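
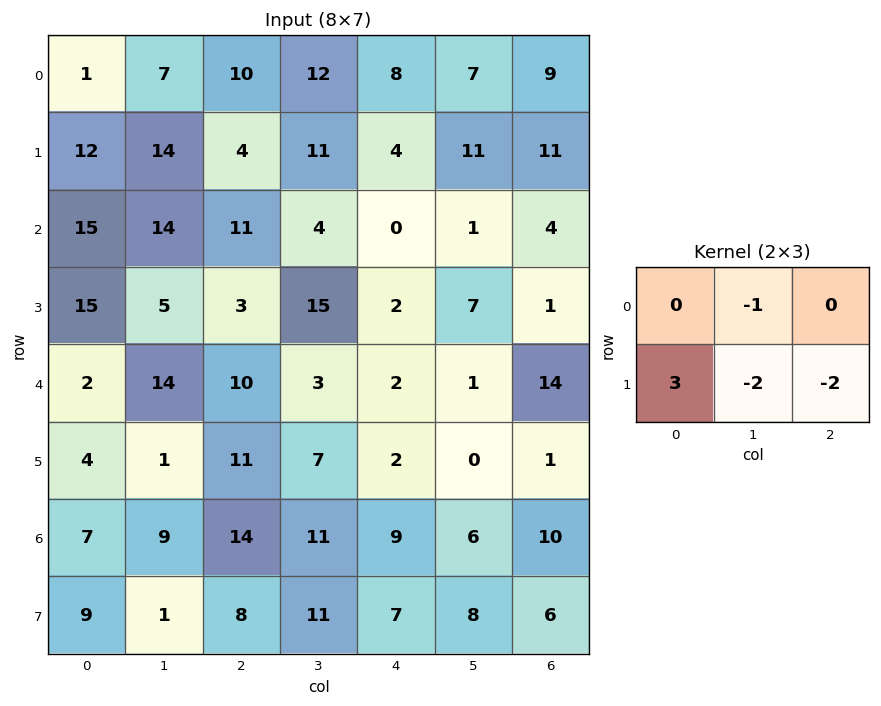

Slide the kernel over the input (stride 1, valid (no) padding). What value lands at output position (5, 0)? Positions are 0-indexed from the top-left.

-26

The receptive field on the input at this output position is [4 1 11 / 7 9 14]. Elementwise product with the kernel and sum: 1·-1 + 7·3 + 9·-2 + 14·-2.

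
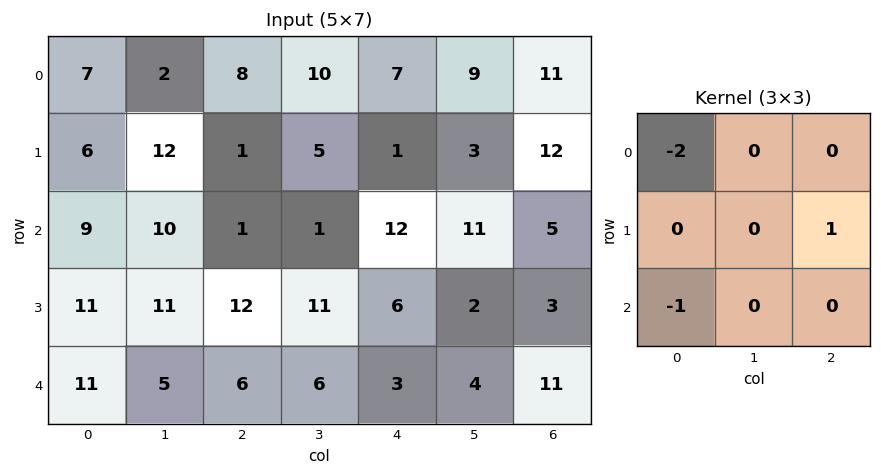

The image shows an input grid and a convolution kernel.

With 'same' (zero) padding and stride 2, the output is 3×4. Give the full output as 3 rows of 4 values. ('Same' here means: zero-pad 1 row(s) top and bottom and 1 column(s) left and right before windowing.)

2 -2 4 -3
10 -34 -10 -8
5 -16 -18 -4

Output[0,0]: The receptive field on the zero-padded input at this output position is [0 0 0 / 0 7 2 / 0 6 12]. Elementwise product with the kernel and sum: 0·-2 + 2·1 + 0·-1.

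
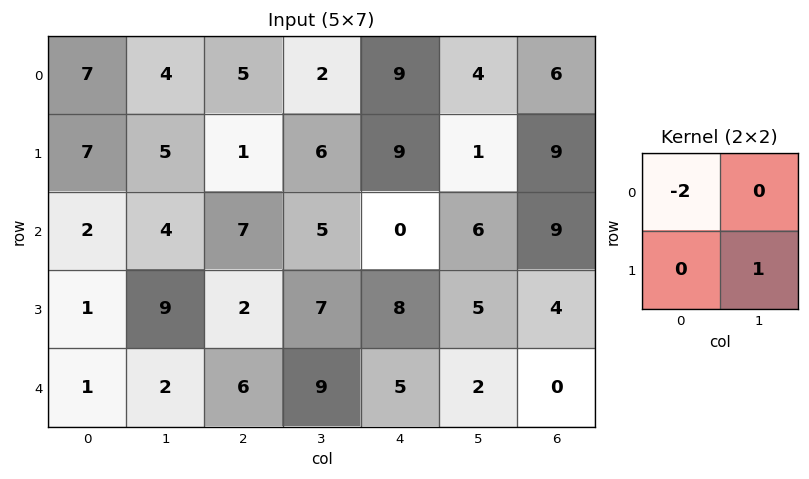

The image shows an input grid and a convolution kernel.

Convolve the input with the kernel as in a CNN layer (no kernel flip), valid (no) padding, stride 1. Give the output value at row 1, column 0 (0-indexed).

-10

The receptive field on the input at this output position is [7 5 / 2 4]. Elementwise product with the kernel and sum: 7·-2 + 4·1.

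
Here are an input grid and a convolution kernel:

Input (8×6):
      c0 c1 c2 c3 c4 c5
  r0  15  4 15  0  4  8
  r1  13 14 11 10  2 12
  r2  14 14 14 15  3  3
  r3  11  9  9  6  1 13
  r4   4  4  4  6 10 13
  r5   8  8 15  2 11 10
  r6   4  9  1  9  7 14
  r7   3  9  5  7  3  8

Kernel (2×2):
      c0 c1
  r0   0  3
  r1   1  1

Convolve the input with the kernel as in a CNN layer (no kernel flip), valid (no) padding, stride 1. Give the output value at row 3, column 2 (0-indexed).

The receptive field on the input at this output position is [9 6 / 4 6]. Elementwise product with the kernel and sum: 6·3 + 4·1 + 6·1.

28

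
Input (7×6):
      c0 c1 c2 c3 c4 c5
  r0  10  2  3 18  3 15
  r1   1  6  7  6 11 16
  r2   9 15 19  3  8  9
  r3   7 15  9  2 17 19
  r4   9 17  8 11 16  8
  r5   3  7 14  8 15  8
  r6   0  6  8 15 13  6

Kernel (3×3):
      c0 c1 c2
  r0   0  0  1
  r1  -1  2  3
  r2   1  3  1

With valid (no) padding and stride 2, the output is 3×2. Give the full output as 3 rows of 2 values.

Output[0,0]: The receptive field on the input at this output position is [10 2 3 / 1 6 7 / 9 15 19]. Elementwise product with the kernel and sum: 3·1 + 1·-1 + 6·2 + 7·3 + 9·1 + 15·3 + 19·1.
Output[0,1]: The receptive field on the input at this output position is [3 18 3 / 7 6 11 / 19 3 8]. Elementwise product with the kernel and sum: 3·1 + 7·-1 + 6·2 + 11·3 + 19·1 + 3·3 + 8·1.

108 77
137 111
87 129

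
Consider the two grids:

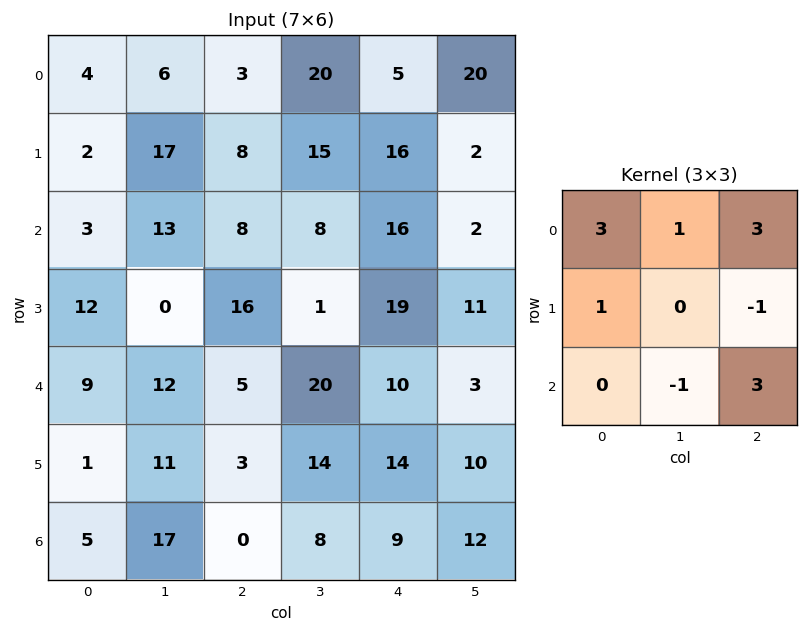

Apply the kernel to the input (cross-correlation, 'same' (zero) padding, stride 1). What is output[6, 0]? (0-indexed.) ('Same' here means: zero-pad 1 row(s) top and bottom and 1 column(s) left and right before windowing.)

17

The receptive field on the zero-padded input at this output position is [0 1 11 / 0 5 17 / 0 0 0]. Elementwise product with the kernel and sum: 0·3 + 1·1 + 11·3 + 0·1 + 17·-1 + 0·-1 + 0·3.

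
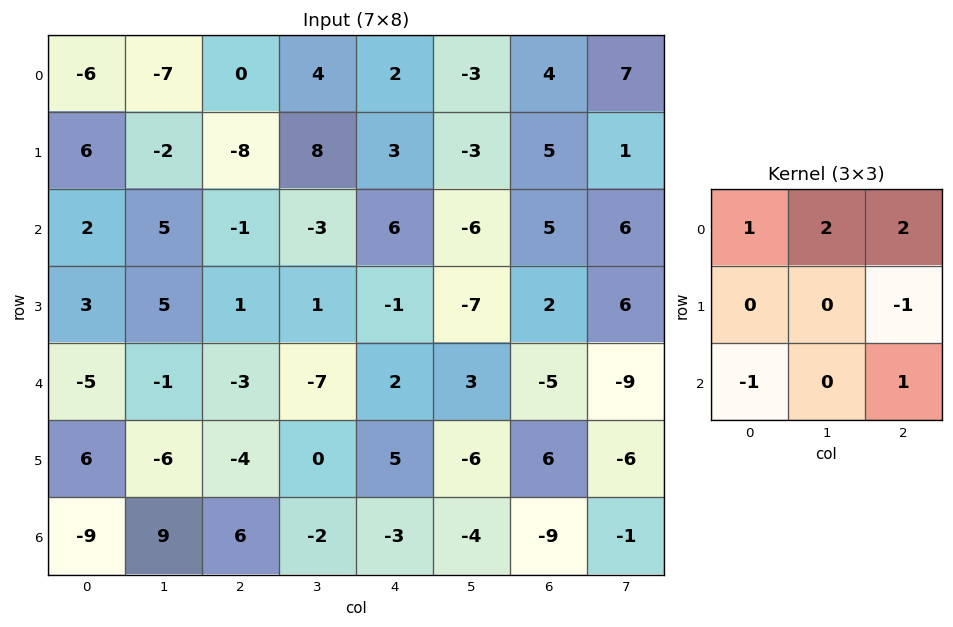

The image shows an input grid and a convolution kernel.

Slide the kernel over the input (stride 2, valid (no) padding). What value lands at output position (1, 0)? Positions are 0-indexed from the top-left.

The receptive field on the input at this output position is [2 5 -1 / 3 5 1 / -5 -1 -3]. Elementwise product with the kernel and sum: 2·1 + 5·2 + -1·2 + 1·-1 + -5·-1 + -3·1.

11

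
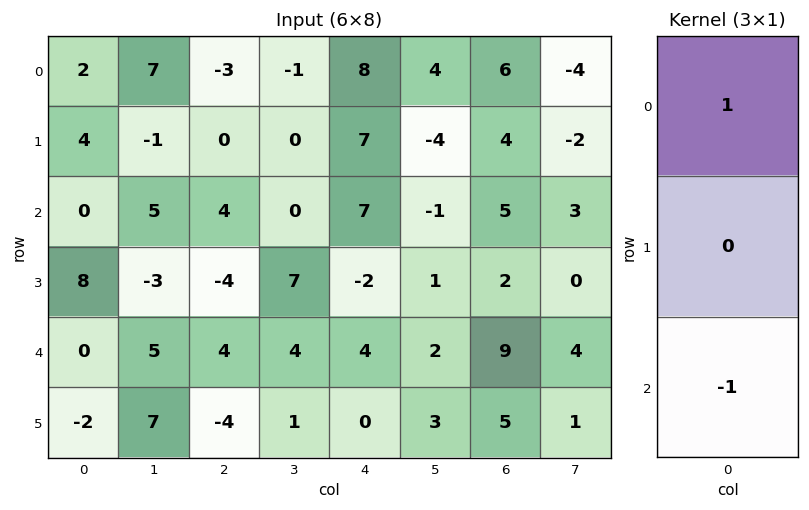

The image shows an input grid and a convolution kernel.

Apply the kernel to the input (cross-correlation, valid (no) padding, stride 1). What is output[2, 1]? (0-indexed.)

The receptive field on the input at this output position is [5 / -3 / 5]. Elementwise product with the kernel and sum: 5·1 + 5·-1.

0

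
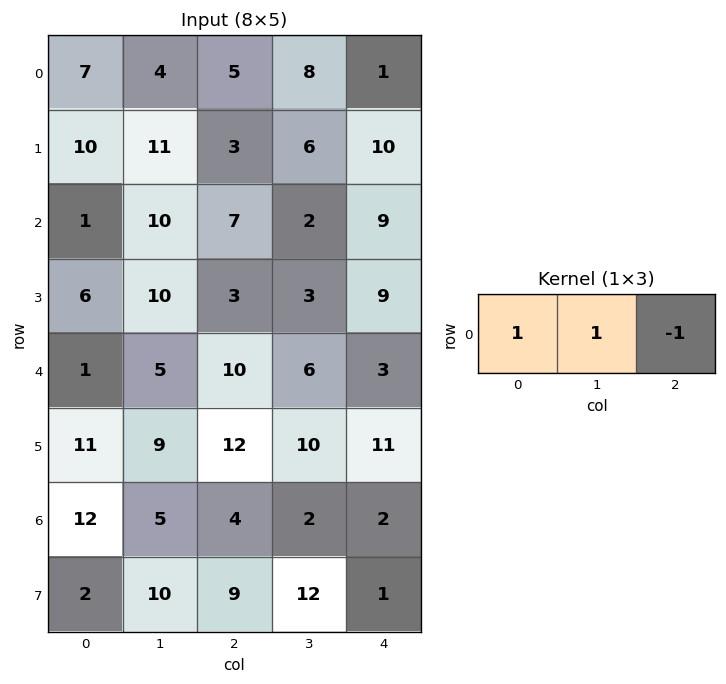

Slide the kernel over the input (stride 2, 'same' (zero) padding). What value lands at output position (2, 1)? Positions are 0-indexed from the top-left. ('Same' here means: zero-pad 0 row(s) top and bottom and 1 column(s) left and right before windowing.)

The receptive field on the zero-padded input at this output position is [5 10 6]. Elementwise product with the kernel and sum: 5·1 + 10·1 + 6·-1.

9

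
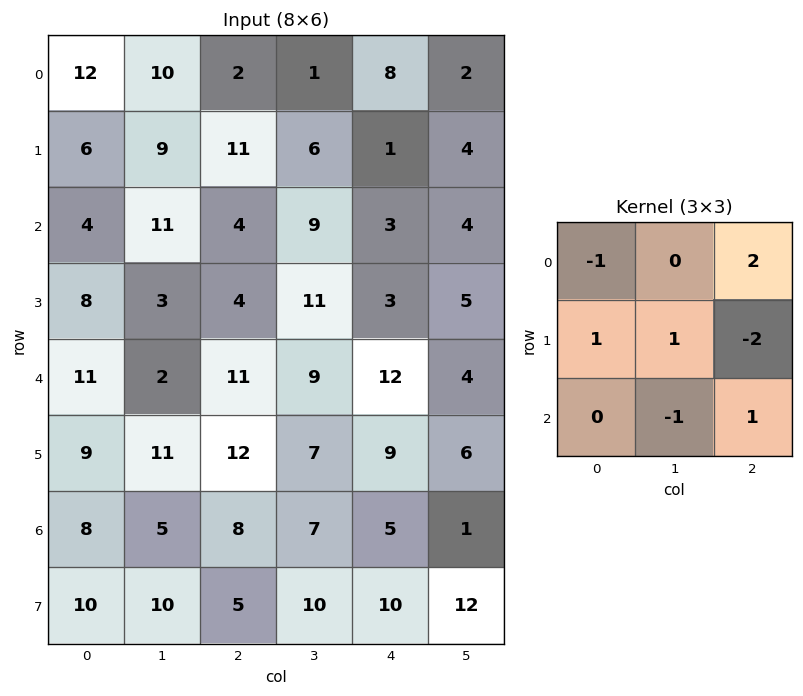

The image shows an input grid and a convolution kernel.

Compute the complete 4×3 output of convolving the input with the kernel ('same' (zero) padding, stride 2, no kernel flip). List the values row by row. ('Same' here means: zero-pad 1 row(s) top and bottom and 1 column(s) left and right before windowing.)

-5 5 8
-5 7 8
15 9 9
20 7 17

Output[0,0]: The receptive field on the zero-padded input at this output position is [0 0 0 / 0 12 10 / 0 6 9]. Elementwise product with the kernel and sum: 0·-1 + 0·2 + 0·1 + 12·1 + 10·-2 + 6·-1 + 9·1.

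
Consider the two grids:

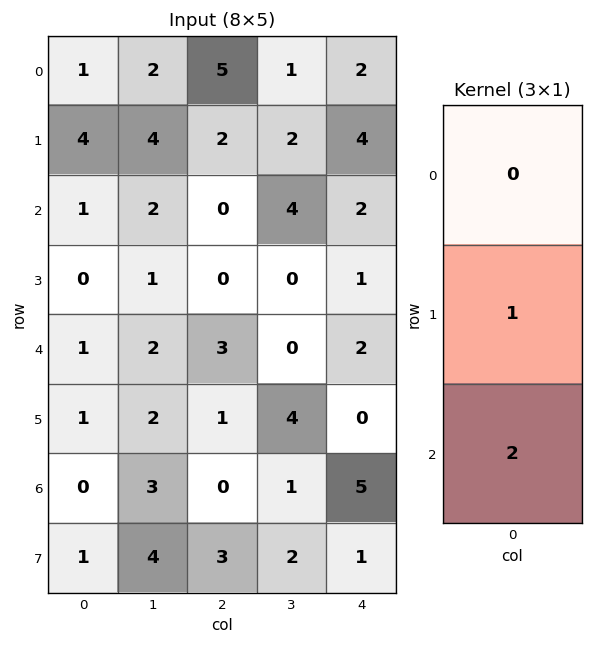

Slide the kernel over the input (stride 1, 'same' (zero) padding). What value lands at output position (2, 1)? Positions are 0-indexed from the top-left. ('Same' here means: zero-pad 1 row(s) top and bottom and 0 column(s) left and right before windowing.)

4

The receptive field on the zero-padded input at this output position is [4 / 2 / 1]. Elementwise product with the kernel and sum: 2·1 + 1·2.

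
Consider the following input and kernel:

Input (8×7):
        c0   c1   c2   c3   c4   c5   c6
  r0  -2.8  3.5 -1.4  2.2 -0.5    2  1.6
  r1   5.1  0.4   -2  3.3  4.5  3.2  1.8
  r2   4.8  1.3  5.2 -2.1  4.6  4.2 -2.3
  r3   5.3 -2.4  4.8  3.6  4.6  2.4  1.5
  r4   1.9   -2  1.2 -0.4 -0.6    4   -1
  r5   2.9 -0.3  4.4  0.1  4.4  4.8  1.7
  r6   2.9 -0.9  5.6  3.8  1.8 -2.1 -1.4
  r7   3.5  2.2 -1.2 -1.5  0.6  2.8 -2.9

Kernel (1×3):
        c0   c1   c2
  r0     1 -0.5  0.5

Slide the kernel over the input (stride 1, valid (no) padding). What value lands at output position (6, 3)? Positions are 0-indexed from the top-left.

1.85

The receptive field on the input at this output position is [3.8 1.8 -2.1]. Elementwise product with the kernel and sum: 3.8·1 + 1.8·-0.5 + -2.1·0.5.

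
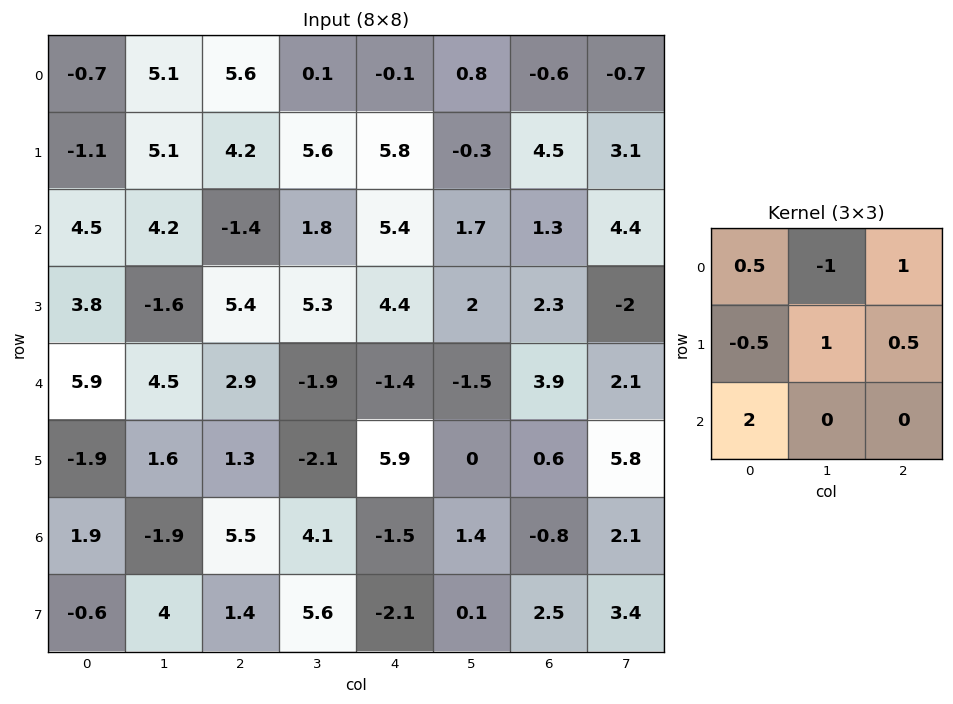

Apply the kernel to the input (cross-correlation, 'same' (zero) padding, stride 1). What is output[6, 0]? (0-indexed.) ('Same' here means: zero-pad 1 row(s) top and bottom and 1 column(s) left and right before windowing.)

The receptive field on the zero-padded input at this output position is [0 -1.9 1.6 / 0 1.9 -1.9 / 0 -0.6 4]. Elementwise product with the kernel and sum: 0·0.5 + -1.9·-1 + 1.6·1 + 0·-0.5 + 1.9·1 + -1.9·0.5 + 0·2.

4.45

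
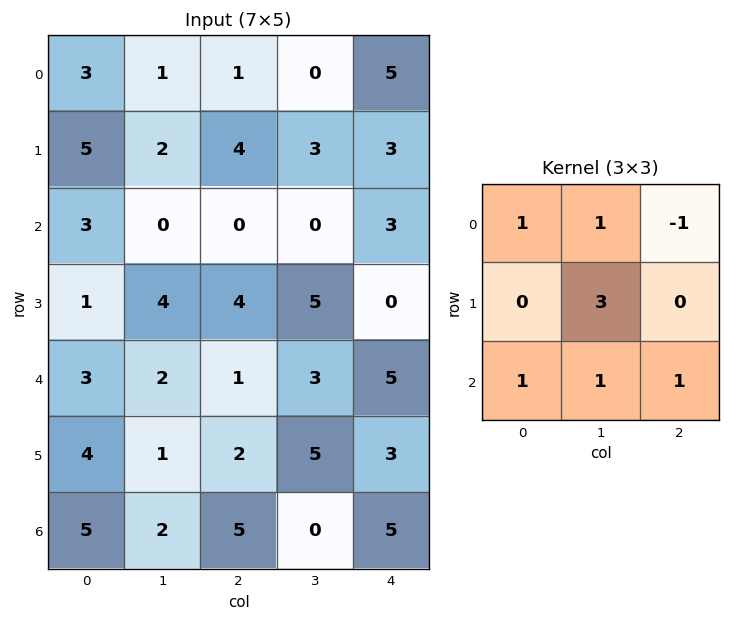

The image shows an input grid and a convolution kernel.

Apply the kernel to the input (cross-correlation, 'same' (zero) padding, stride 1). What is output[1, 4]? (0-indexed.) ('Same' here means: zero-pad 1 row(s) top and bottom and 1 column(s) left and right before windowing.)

The receptive field on the zero-padded input at this output position is [0 5 0 / 3 3 0 / 0 3 0]. Elementwise product with the kernel and sum: 0·1 + 5·1 + 0·-1 + 3·3 + 0·1 + 3·1 + 0·1.

17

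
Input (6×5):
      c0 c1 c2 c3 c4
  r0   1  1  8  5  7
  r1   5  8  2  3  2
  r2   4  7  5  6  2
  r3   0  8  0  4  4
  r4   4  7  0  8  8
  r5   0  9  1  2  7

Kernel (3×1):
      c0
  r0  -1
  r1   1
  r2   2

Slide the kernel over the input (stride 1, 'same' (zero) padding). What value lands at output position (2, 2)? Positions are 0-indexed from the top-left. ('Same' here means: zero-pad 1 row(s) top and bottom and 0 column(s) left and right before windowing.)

3

The receptive field on the zero-padded input at this output position is [2 / 5 / 0]. Elementwise product with the kernel and sum: 2·-1 + 5·1 + 0·2.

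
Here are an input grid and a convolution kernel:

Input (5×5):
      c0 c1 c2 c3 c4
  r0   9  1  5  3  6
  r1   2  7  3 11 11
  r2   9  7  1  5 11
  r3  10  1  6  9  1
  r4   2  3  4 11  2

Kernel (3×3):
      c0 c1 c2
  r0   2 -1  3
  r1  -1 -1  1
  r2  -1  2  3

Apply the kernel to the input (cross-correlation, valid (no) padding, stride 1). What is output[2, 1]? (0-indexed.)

68

The receptive field on the input at this output position is [7 1 5 / 1 6 9 / 3 4 11]. Elementwise product with the kernel and sum: 7·2 + 1·-1 + 5·3 + 1·-1 + 6·-1 + 9·1 + 3·-1 + 4·2 + 11·3.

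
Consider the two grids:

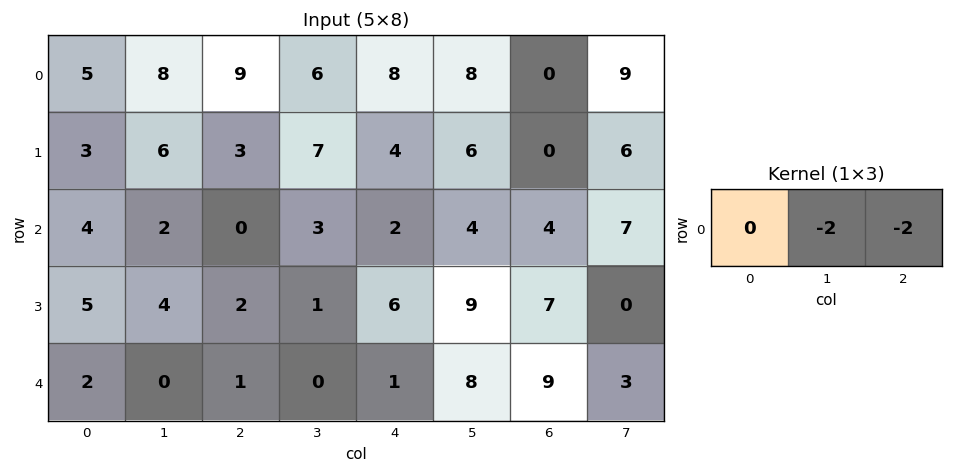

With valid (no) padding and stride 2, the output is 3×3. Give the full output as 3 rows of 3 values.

Output[0,0]: The receptive field on the input at this output position is [5 8 9]. Elementwise product with the kernel and sum: 8·-2 + 9·-2.

-34 -28 -16
-4 -10 -16
-2 -2 -34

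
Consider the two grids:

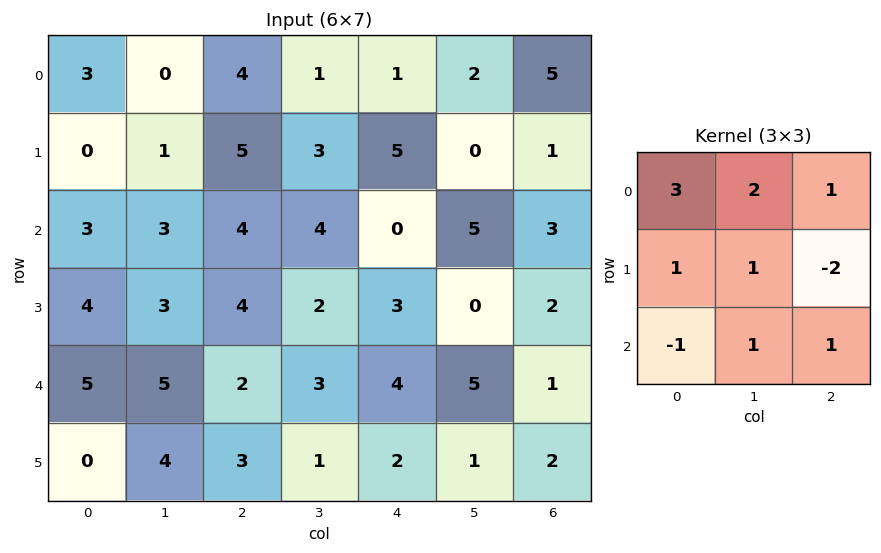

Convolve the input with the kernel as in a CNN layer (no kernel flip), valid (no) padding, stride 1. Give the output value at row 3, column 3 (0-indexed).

11

The receptive field on the input at this output position is [2 3 0 / 3 4 5 / 1 2 1]. Elementwise product with the kernel and sum: 2·3 + 3·2 + 0·1 + 3·1 + 4·1 + 5·-2 + 1·-1 + 2·1 + 1·1.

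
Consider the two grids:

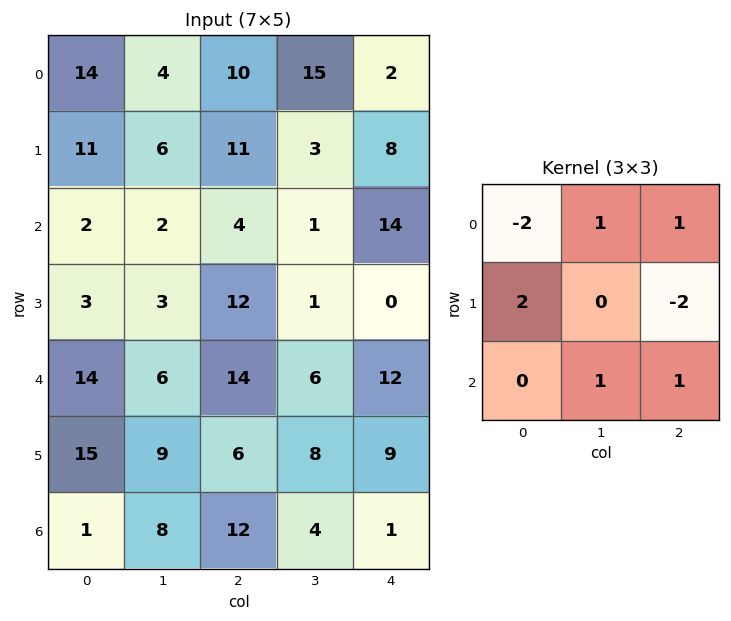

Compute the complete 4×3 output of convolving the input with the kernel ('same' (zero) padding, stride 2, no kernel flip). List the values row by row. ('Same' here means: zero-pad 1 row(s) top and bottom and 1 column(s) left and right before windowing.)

9 -8 38
19 17 4
18 21 19
8 4 1

Output[0,0]: The receptive field on the zero-padded input at this output position is [0 0 0 / 0 14 4 / 0 11 6]. Elementwise product with the kernel and sum: 0·-2 + 0·1 + 0·1 + 0·2 + 4·-2 + 11·1 + 6·1.
Output[0,1]: The receptive field on the zero-padded input at this output position is [0 0 0 / 4 10 15 / 6 11 3]. Elementwise product with the kernel and sum: 0·-2 + 0·1 + 0·1 + 4·2 + 15·-2 + 11·1 + 3·1.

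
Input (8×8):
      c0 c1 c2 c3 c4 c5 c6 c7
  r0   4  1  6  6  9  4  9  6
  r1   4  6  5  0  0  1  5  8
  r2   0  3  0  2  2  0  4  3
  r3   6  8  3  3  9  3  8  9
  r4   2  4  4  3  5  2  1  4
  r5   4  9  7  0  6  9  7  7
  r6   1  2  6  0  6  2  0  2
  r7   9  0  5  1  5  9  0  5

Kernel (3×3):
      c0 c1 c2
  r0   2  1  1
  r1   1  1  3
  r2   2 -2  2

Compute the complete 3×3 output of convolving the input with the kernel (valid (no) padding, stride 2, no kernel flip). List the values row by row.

Output[0,0]: The receptive field on the input at this output position is [4 1 6 / 4 6 5 / 0 3 0]. Elementwise product with the kernel and sum: 4·2 + 1·1 + 6·1 + 4·1 + 6·1 + 5·3 + 0·2 + 3·-2 + 0·2.
Output[0,1]: The receptive field on the input at this output position is [6 6 9 / 5 0 0 / 0 2 2]. Elementwise product with the kernel and sum: 6·2 + 6·1 + 9·1 + 5·1 + 0·1 + 0·3 + 0·2 + 2·-2 + 2·2.

34 32 59
30 49 52
56 65 57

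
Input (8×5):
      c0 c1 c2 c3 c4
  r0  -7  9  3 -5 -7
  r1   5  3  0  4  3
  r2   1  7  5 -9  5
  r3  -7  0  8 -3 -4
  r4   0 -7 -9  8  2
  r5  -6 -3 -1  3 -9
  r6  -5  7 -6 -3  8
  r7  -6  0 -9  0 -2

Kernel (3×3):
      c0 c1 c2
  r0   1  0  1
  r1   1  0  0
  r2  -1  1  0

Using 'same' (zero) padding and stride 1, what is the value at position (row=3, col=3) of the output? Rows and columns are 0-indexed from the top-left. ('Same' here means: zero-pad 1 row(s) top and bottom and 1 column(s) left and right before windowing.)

The receptive field on the zero-padded input at this output position is [5 -9 5 / 8 -3 -4 / -9 8 2]. Elementwise product with the kernel and sum: 5·1 + 5·1 + 8·1 + -9·-1 + 8·1.

35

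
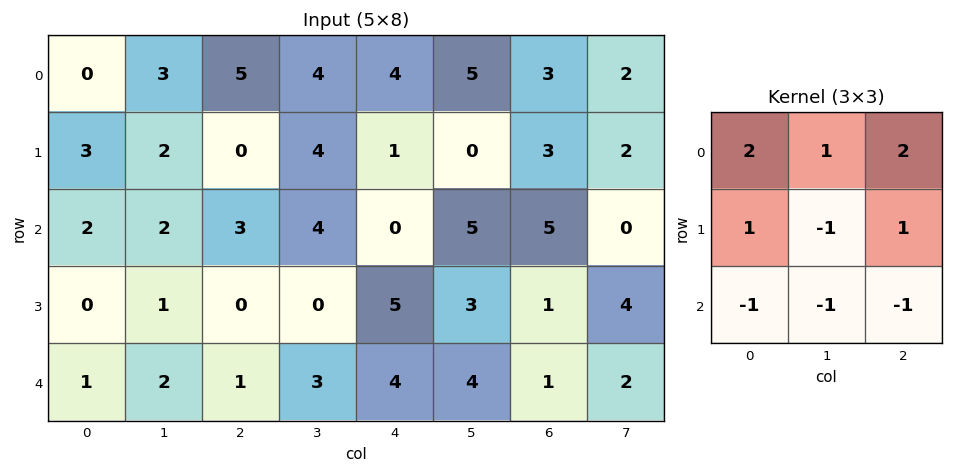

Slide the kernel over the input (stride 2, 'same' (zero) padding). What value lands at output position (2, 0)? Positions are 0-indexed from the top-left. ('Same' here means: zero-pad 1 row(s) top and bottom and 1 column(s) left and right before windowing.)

The receptive field on the zero-padded input at this output position is [0 0 1 / 0 1 2 / 0 0 0]. Elementwise product with the kernel and sum: 0·2 + 0·1 + 1·2 + 0·1 + 1·-1 + 2·1 + 0·-1 + 0·-1 + 0·-1.

3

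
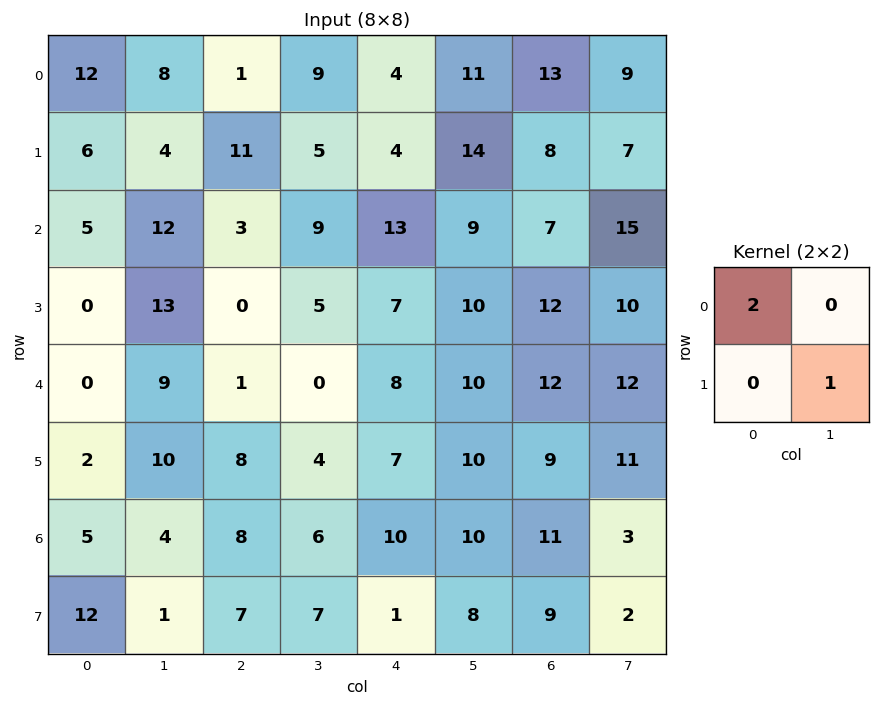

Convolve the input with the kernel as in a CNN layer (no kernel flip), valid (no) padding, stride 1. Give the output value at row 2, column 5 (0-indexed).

30

The receptive field on the input at this output position is [9 7 / 10 12]. Elementwise product with the kernel and sum: 9·2 + 12·1.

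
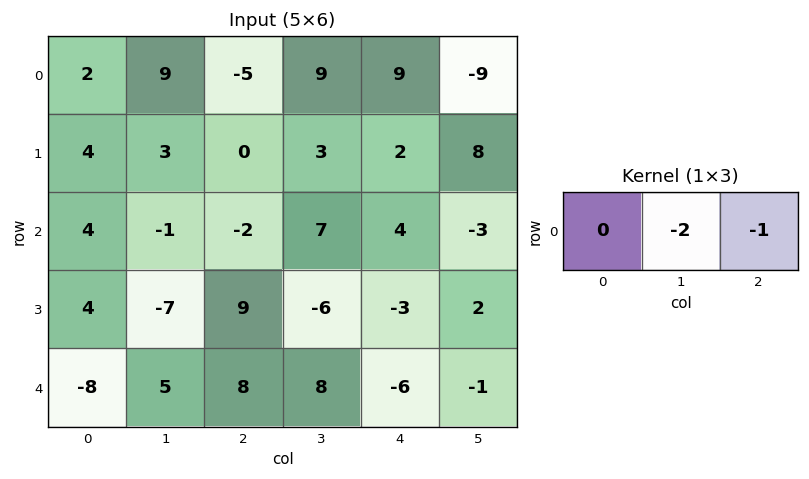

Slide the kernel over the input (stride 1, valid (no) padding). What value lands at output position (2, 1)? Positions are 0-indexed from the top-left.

The receptive field on the input at this output position is [-1 -2 7]. Elementwise product with the kernel and sum: -2·-2 + 7·-1.

-3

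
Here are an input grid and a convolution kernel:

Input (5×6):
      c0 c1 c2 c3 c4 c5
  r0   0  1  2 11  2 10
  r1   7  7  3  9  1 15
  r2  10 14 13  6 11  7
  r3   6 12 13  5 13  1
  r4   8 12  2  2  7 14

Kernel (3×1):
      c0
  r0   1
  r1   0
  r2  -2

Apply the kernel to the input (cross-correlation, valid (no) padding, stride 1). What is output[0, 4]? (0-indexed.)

The receptive field on the input at this output position is [2 / 1 / 11]. Elementwise product with the kernel and sum: 2·1 + 11·-2.

-20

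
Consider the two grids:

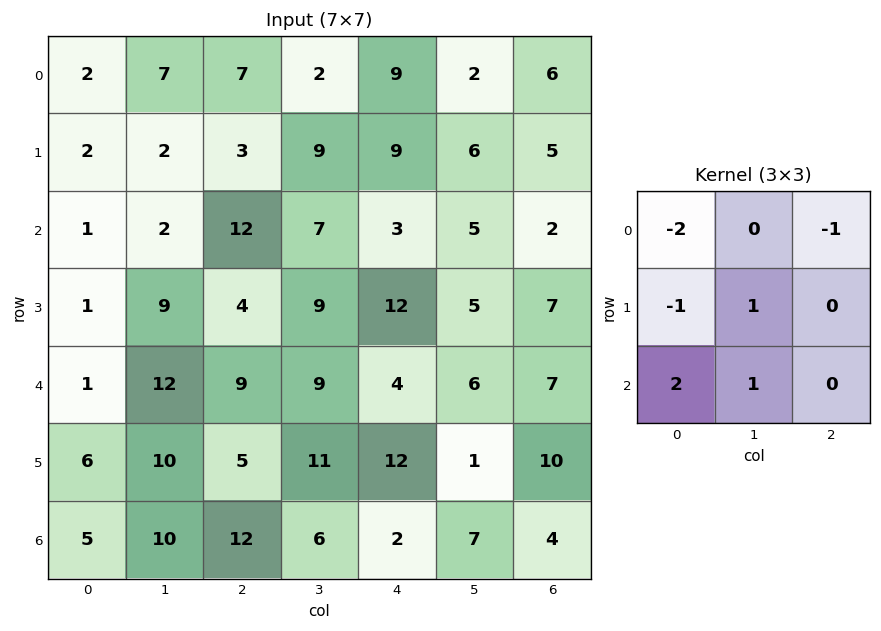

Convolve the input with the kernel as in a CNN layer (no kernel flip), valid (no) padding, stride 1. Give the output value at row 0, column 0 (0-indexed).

-7

The receptive field on the input at this output position is [2 7 7 / 2 2 3 / 1 2 12]. Elementwise product with the kernel and sum: 2·-2 + 7·-1 + 2·-1 + 2·1 + 1·2 + 2·1.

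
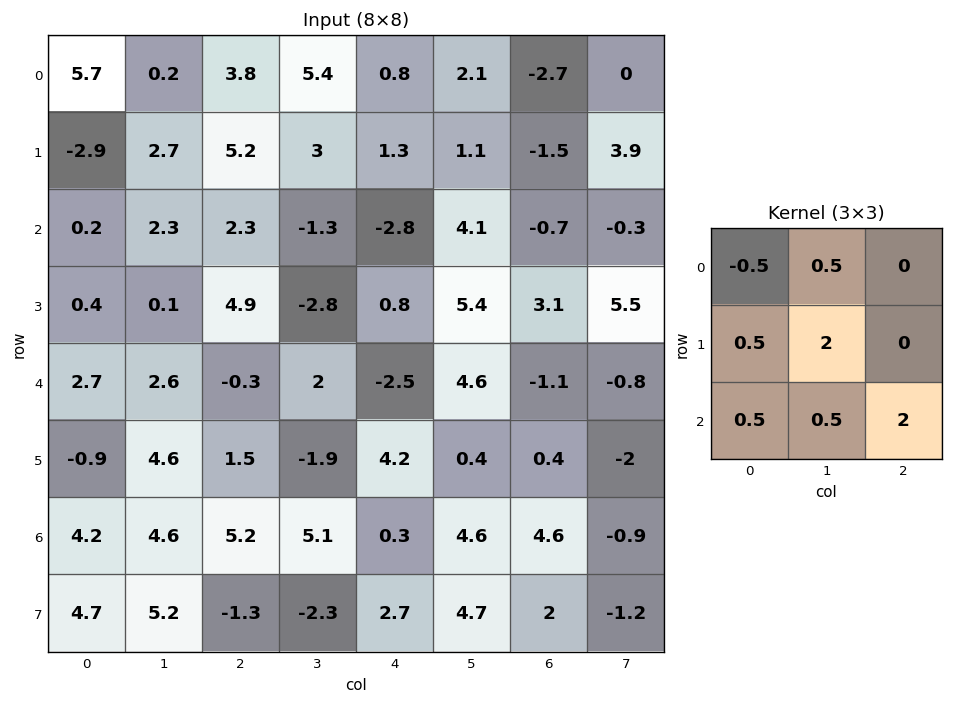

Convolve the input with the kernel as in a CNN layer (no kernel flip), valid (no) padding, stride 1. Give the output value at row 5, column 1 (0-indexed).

The receptive field on the input at this output position is [4.6 1.5 -1.9 / 4.6 5.2 5.1 / 5.2 -1.3 -2.3]. Elementwise product with the kernel and sum: 4.6·-0.5 + 1.5·0.5 + 4.6·0.5 + 5.2·2 + 5.2·0.5 + -1.3·0.5 + -2.3·2.

8.5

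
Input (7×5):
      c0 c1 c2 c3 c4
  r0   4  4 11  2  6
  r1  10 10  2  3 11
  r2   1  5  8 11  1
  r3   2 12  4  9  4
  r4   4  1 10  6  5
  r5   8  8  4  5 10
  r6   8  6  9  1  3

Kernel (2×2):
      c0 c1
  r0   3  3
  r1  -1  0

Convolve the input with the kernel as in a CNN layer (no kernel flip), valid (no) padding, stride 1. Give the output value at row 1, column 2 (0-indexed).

The receptive field on the input at this output position is [2 3 / 8 11]. Elementwise product with the kernel and sum: 2·3 + 3·3 + 8·-1.

7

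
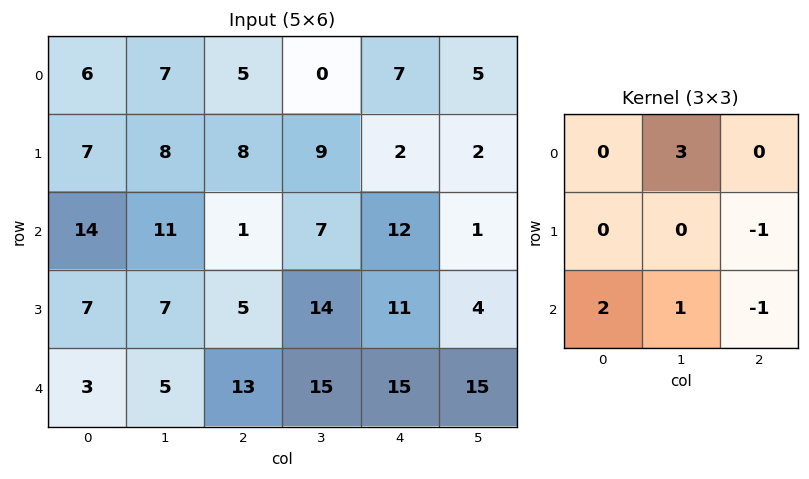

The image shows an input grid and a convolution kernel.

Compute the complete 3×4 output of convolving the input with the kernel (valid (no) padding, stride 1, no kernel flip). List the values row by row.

51 22 -5 44
39 22 28 40
26 -3 36 62

Output[0,0]: The receptive field on the input at this output position is [6 7 5 / 7 8 8 / 14 11 1]. Elementwise product with the kernel and sum: 7·3 + 8·-1 + 14·2 + 11·1 + 1·-1.
Output[0,1]: The receptive field on the input at this output position is [7 5 0 / 8 8 9 / 11 1 7]. Elementwise product with the kernel and sum: 5·3 + 9·-1 + 11·2 + 1·1 + 7·-1.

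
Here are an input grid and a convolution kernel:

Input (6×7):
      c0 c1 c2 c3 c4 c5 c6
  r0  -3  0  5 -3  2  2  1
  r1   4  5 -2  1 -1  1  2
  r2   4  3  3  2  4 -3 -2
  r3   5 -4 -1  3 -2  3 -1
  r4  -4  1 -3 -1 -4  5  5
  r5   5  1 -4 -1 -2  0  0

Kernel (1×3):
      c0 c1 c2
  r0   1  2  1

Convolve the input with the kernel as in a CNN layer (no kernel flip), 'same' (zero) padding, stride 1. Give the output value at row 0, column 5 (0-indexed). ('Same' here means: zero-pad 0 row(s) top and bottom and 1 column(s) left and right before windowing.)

The receptive field on the zero-padded input at this output position is [2 2 1]. Elementwise product with the kernel and sum: 2·1 + 2·2 + 1·1.

7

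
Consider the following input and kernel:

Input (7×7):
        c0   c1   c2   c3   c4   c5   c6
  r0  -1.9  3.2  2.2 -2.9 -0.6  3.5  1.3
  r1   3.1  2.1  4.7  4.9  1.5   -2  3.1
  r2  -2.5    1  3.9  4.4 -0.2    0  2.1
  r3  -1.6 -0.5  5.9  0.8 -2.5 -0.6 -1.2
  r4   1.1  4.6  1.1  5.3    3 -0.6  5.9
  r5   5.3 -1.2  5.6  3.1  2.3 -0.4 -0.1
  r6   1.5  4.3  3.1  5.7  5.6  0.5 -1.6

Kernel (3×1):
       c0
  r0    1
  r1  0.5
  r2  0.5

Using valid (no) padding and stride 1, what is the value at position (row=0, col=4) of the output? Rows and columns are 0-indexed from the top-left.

0.05

The receptive field on the input at this output position is [-0.6 / 1.5 / -0.2]. Elementwise product with the kernel and sum: -0.6·1 + 1.5·0.5 + -0.2·0.5.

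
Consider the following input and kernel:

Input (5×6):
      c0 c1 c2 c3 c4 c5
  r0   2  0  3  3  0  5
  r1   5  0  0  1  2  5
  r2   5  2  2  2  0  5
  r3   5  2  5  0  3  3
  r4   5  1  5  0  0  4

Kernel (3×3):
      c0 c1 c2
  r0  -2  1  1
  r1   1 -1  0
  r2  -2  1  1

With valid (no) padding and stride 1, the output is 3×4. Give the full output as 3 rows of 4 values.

Output[0,0]: The receptive field on the input at this output position is [2 0 3 / 5 0 0 / 5 2 2]. Elementwise product with the kernel and sum: 2·-2 + 0·1 + 3·1 + 5·1 + 0·-1 + 5·-2 + 2·1 + 2·1.
Output[0,1]: The receptive field on the input at this output position is [0 3 3 / 0 0 1 / 2 2 2]. Elementwise product with the kernel and sum: 0·-2 + 3·1 + 3·1 + 0·1 + 0·-1 + 2·-2 + 2·1 + 2·1.

-2 6 -6 -1
-10 2 -4 13
-7 0 -7 2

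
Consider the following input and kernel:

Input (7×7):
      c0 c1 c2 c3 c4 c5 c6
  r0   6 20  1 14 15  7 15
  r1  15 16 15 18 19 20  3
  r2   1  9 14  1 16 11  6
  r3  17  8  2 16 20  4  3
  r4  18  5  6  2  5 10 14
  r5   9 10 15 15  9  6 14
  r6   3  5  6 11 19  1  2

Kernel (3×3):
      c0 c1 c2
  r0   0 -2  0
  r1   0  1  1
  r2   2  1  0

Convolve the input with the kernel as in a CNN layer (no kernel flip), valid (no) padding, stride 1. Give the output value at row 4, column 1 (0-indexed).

34

The receptive field on the input at this output position is [5 6 2 / 10 15 15 / 5 6 11]. Elementwise product with the kernel and sum: 6·-2 + 15·1 + 15·1 + 5·2 + 6·1.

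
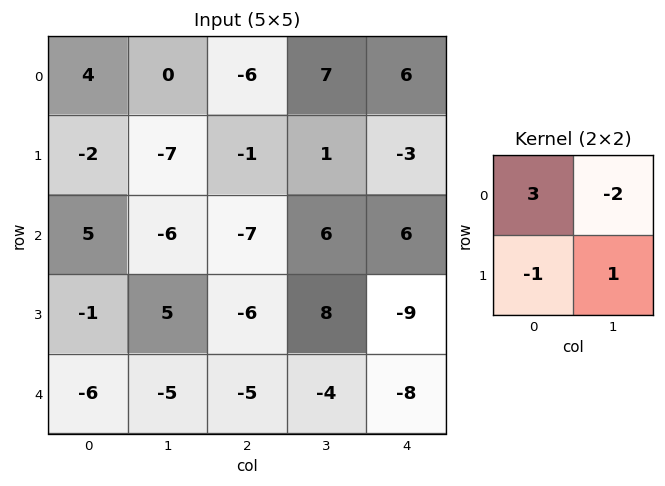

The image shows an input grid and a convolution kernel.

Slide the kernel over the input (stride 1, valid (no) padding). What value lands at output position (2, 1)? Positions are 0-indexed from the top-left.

The receptive field on the input at this output position is [-6 -7 / 5 -6]. Elementwise product with the kernel and sum: -6·3 + -7·-2 + 5·-1 + -6·1.

-15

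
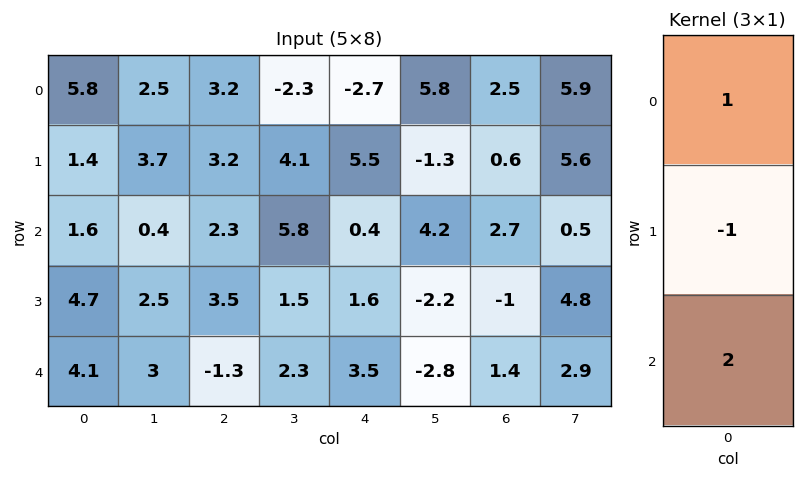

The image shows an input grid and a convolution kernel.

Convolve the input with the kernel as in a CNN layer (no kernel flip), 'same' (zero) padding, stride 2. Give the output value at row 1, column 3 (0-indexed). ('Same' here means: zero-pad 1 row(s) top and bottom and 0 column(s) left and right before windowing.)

The receptive field on the zero-padded input at this output position is [0.6 / 2.7 / -1]. Elementwise product with the kernel and sum: 0.6·1 + 2.7·-1 + -1·2.

-4.1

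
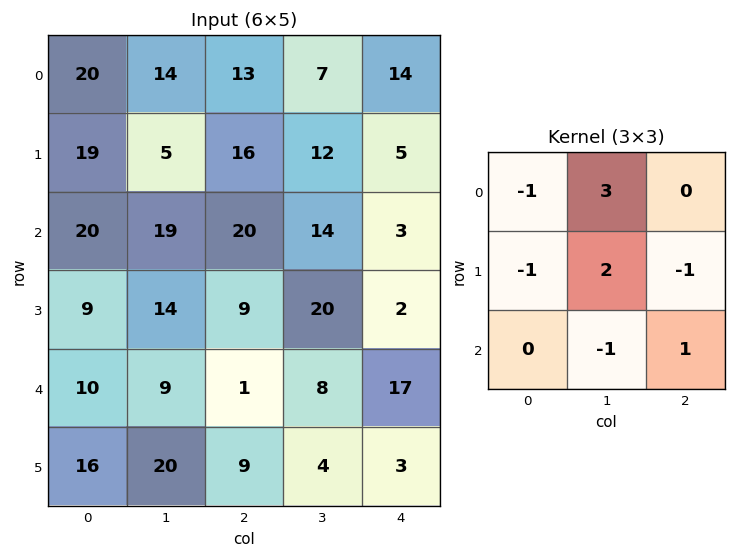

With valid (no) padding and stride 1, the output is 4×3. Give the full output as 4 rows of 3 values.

Output[0,0]: The receptive field on the input at this output position is [20 14 13 / 19 5 16 / 20 19 20]. Elementwise product with the kernel and sum: 20·-1 + 14·3 + 19·-1 + 5·2 + 16·-1 + 19·-1 + 20·1.
Output[0,1]: The receptive field on the input at this output position is [14 13 7 / 5 16 12 / 19 20 14]. Elementwise product with the kernel and sum: 14·-1 + 13·3 + 5·-1 + 16·2 + 12·-1 + 20·-1 + 14·1.

-2 34 0
-11 61 7
39 32 60
29 -7 48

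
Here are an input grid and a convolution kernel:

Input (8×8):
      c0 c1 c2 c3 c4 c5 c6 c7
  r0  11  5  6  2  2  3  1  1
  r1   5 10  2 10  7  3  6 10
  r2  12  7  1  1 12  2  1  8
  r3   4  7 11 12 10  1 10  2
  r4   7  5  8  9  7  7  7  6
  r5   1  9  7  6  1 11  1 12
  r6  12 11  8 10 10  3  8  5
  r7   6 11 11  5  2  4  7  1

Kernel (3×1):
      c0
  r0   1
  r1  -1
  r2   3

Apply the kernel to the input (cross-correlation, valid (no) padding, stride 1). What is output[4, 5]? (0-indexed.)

5

The receptive field on the input at this output position is [7 / 11 / 3]. Elementwise product with the kernel and sum: 7·1 + 11·-1 + 3·3.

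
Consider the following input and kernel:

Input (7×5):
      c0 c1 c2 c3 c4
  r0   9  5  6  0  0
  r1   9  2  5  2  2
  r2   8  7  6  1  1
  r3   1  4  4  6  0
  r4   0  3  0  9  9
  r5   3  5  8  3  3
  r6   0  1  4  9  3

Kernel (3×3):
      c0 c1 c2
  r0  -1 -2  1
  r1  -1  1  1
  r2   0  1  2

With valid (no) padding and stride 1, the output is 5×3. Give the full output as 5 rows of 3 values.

Output[0,0]: The receptive field on the input at this output position is [9 5 6 / 9 2 5 / 8 7 6]. Elementwise product with the kernel and sum: 9·-1 + 5·-2 + 6·1 + 9·-1 + 2·1 + 5·1 + 7·1 + 6·2.
Output[0,1]: The receptive field on the input at this output position is [5 6 0 / 2 5 2 / 7 6 1]. Elementwise product with the kernel and sum: 5·-1 + 6·-2 + 0·1 + 2·-1 + 5·1 + 2·1 + 6·1 + 1·2.

4 -4 -4
9 6 -5
-6 6 22
19 14 11
13 34 4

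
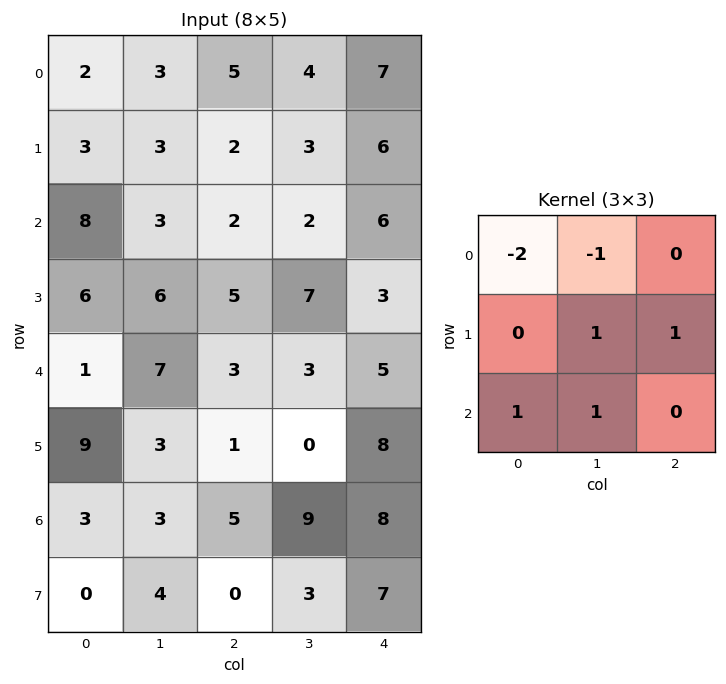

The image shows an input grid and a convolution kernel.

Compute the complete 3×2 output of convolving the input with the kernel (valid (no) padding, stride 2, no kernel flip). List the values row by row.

Output[0,0]: The receptive field on the input at this output position is [2 3 5 / 3 3 2 / 8 3 2]. Elementwise product with the kernel and sum: 2·-2 + 3·-1 + 3·1 + 2·1 + 8·1 + 3·1.

9 -1
0 10
1 13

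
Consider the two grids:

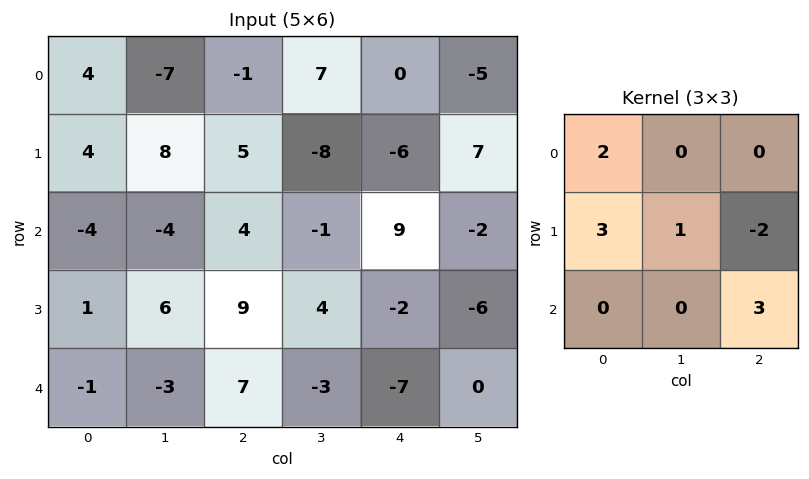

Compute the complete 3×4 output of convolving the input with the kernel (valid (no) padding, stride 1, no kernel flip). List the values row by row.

30 28 44 -36
11 22 -3 -24
4 2 22 20

Output[0,0]: The receptive field on the input at this output position is [4 -7 -1 / 4 8 5 / -4 -4 4]. Elementwise product with the kernel and sum: 4·2 + 4·3 + 8·1 + 5·-2 + 4·3.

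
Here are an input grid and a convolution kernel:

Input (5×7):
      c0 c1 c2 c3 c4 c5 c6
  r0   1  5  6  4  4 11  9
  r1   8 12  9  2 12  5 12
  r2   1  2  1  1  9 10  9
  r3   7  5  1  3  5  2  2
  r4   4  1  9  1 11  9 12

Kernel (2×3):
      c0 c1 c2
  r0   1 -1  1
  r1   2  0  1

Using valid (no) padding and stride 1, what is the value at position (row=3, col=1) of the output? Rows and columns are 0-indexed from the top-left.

10

The receptive field on the input at this output position is [5 1 3 / 1 9 1]. Elementwise product with the kernel and sum: 5·1 + 1·-1 + 3·1 + 1·2 + 1·1.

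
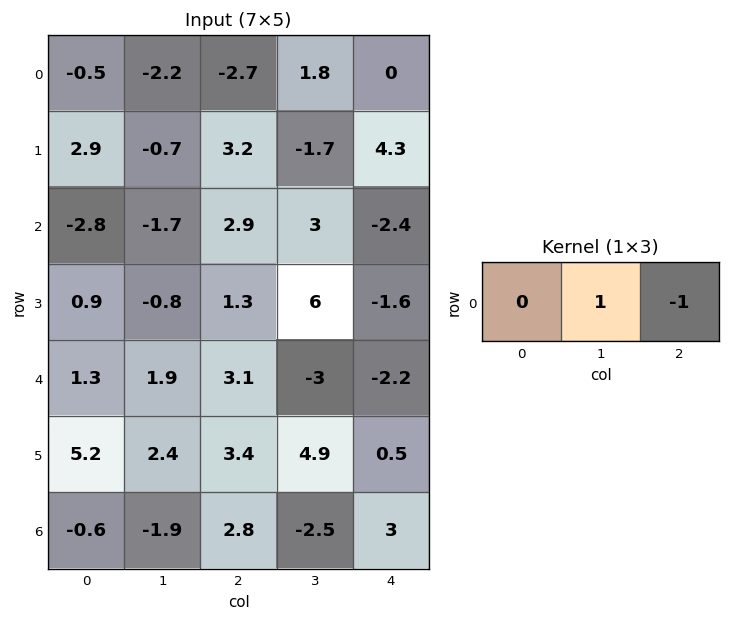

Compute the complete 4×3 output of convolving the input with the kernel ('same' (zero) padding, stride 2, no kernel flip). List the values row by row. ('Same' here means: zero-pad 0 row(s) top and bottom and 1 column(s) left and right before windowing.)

Output[0,0]: The receptive field on the zero-padded input at this output position is [0 -0.5 -2.2]. Elementwise product with the kernel and sum: -0.5·1 + -2.2·-1.

1.7 -4.5 0
-1.1 -0.1 -2.4
-0.6 6.1 -2.2
1.3 5.3 3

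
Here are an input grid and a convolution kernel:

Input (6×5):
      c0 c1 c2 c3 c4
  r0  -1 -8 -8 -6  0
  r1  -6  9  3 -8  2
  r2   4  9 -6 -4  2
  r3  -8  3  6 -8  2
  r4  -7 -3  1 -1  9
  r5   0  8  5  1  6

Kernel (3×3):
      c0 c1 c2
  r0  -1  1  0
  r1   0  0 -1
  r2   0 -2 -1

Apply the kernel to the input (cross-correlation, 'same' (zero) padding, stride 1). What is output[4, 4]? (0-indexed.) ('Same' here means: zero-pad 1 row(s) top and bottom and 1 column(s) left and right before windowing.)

-2

The receptive field on the zero-padded input at this output position is [-8 2 0 / -1 9 0 / 1 6 0]. Elementwise product with the kernel and sum: -8·-1 + 2·1 + 0·-1 + 6·-2 + 0·-1.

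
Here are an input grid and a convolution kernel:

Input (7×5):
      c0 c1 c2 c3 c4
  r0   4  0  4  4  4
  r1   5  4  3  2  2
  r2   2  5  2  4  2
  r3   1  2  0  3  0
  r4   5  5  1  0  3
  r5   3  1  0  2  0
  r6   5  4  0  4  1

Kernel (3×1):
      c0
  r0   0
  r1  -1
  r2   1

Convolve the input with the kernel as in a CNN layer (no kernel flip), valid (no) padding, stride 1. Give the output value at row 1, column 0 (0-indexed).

The receptive field on the input at this output position is [5 / 2 / 1]. Elementwise product with the kernel and sum: 2·-1 + 1·1.

-1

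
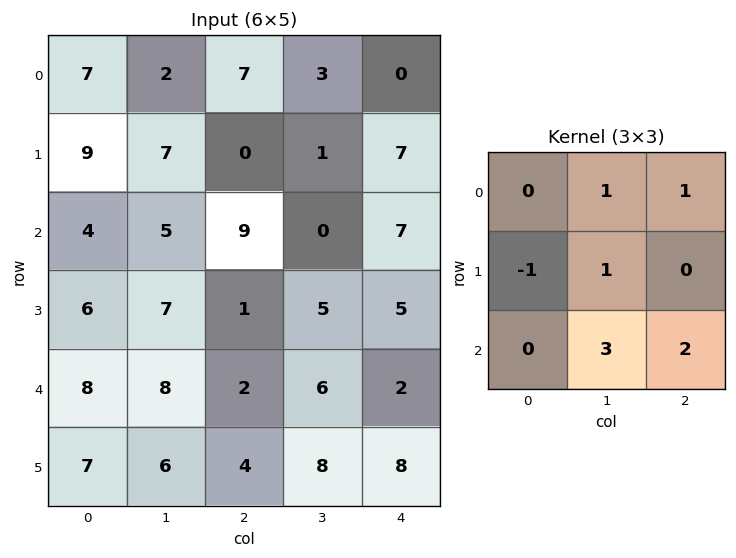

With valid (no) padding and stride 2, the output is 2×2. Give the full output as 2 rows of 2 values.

Output[0,0]: The receptive field on the input at this output position is [7 2 7 / 9 7 0 / 4 5 9]. Elementwise product with the kernel and sum: 2·1 + 7·1 + 9·-1 + 7·1 + 5·3 + 9·2.

40 18
43 33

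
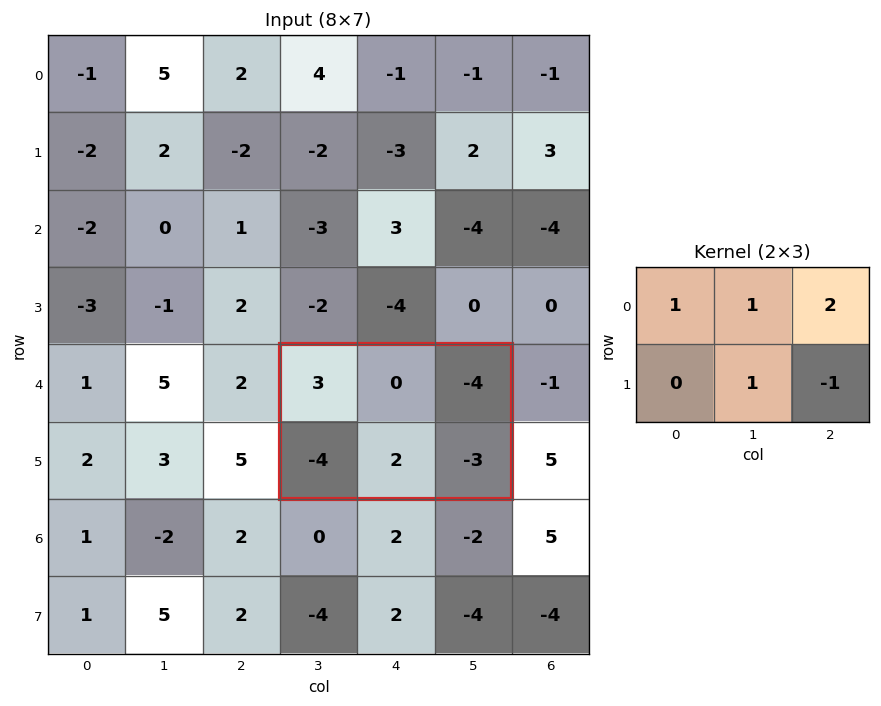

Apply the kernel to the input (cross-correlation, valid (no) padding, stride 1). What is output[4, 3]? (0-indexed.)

0

The receptive field on the input at this output position is [3 0 -4 / -4 2 -3]. Elementwise product with the kernel and sum: 3·1 + 0·1 + -4·2 + 2·1 + -3·-1.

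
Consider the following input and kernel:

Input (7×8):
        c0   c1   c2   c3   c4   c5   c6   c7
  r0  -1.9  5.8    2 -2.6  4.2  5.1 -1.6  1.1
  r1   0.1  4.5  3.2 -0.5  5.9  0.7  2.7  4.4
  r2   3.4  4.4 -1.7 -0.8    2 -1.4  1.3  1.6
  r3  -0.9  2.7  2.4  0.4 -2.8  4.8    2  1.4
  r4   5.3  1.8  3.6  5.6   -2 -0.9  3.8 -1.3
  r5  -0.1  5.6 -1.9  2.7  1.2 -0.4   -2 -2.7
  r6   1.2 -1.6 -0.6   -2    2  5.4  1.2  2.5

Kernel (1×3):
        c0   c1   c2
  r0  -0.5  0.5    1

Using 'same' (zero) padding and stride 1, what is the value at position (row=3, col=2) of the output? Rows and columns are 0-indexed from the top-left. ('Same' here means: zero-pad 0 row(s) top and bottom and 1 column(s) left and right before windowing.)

The receptive field on the zero-padded input at this output position is [2.7 2.4 0.4]. Elementwise product with the kernel and sum: 2.7·-0.5 + 2.4·0.5 + 0.4·1.

0.25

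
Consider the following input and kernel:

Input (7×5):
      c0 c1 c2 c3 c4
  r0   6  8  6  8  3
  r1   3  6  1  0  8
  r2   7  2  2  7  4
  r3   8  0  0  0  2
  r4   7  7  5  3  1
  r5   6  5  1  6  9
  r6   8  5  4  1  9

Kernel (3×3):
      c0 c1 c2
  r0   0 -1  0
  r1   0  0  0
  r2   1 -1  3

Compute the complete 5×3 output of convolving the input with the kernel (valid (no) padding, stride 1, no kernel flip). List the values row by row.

Output[0,0]: The receptive field on the input at this output position is [6 8 6 / 3 6 1 / 7 2 2]. Elementwise product with the kernel and sum: 8·-1 + 7·1 + 2·-1 + 2·3.
Output[0,1]: The receptive field on the input at this output position is [8 6 8 / 6 1 0 / 2 2 7]. Elementwise product with the kernel and sum: 6·-1 + 2·1 + 2·-1 + 7·3.

3 15 -1
2 -1 6
13 9 -2
4 22 22
8 -1 27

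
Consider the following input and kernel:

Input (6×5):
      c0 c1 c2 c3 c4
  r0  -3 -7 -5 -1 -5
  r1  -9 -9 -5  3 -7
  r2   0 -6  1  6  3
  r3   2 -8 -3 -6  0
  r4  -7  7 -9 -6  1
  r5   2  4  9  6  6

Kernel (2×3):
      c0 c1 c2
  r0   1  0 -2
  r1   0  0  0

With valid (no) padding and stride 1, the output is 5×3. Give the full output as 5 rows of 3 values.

7 -5 5
1 -15 9
-2 -18 -5
8 4 -3
11 19 -11

Output[0,0]: The receptive field on the input at this output position is [-3 -7 -5 / -9 -9 -5]. Elementwise product with the kernel and sum: -3·1 + -5·-2.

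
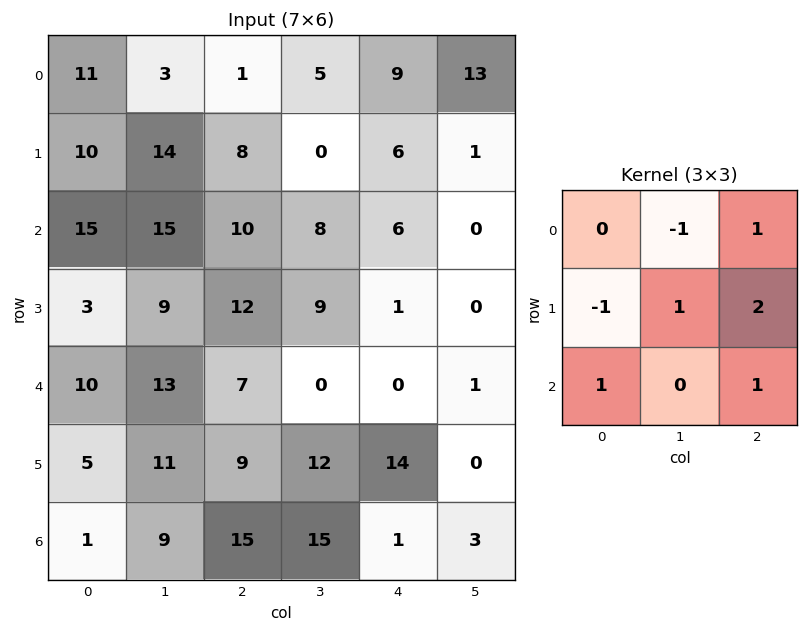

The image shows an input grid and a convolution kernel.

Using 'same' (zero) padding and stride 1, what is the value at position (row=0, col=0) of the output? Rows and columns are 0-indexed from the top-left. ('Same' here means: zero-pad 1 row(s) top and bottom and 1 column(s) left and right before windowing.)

The receptive field on the zero-padded input at this output position is [0 0 0 / 0 11 3 / 0 10 14]. Elementwise product with the kernel and sum: 0·-1 + 0·1 + 0·-1 + 11·1 + 3·2 + 0·1 + 14·1.

31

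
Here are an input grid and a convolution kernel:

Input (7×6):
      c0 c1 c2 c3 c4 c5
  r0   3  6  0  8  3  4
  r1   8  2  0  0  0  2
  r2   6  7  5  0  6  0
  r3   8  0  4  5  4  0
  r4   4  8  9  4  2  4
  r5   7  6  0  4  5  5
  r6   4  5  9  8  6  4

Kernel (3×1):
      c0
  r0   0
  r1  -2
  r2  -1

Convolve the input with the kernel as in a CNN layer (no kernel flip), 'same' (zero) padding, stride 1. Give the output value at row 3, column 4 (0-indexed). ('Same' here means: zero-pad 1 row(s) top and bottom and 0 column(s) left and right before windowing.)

-10

The receptive field on the zero-padded input at this output position is [6 / 4 / 2]. Elementwise product with the kernel and sum: 4·-2 + 2·-1.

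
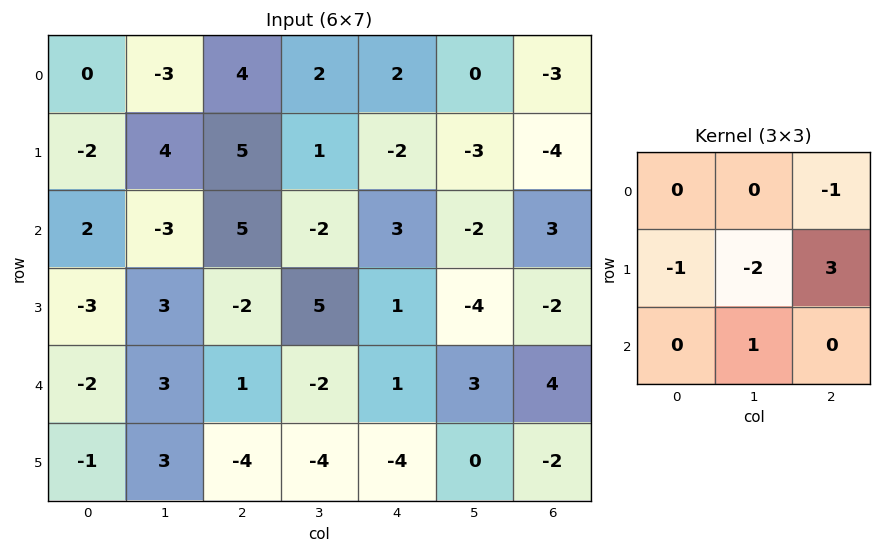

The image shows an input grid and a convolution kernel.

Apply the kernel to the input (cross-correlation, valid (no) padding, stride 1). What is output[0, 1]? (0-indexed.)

The receptive field on the input at this output position is [-3 4 2 / 4 5 1 / -3 5 -2]. Elementwise product with the kernel and sum: 2·-1 + 4·-1 + 5·-2 + 1·3 + 5·1.

-8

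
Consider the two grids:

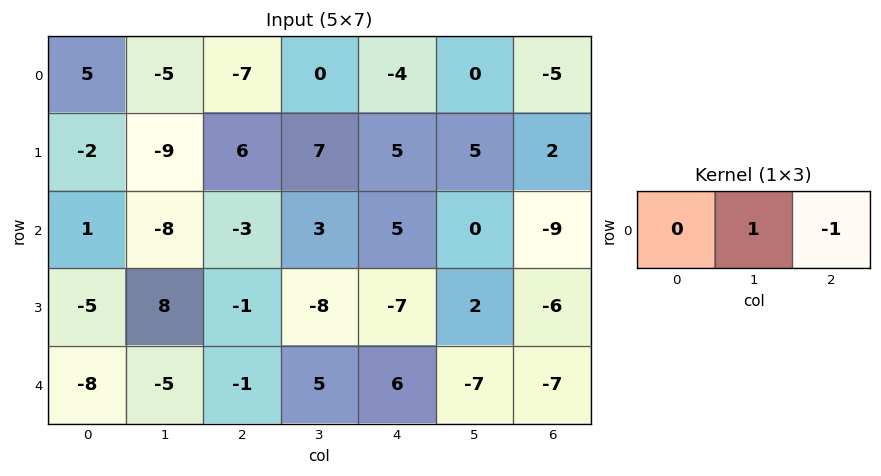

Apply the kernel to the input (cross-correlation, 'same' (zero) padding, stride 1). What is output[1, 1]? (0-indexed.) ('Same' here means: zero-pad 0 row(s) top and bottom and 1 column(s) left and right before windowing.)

The receptive field on the zero-padded input at this output position is [-2 -9 6]. Elementwise product with the kernel and sum: -9·1 + 6·-1.

-15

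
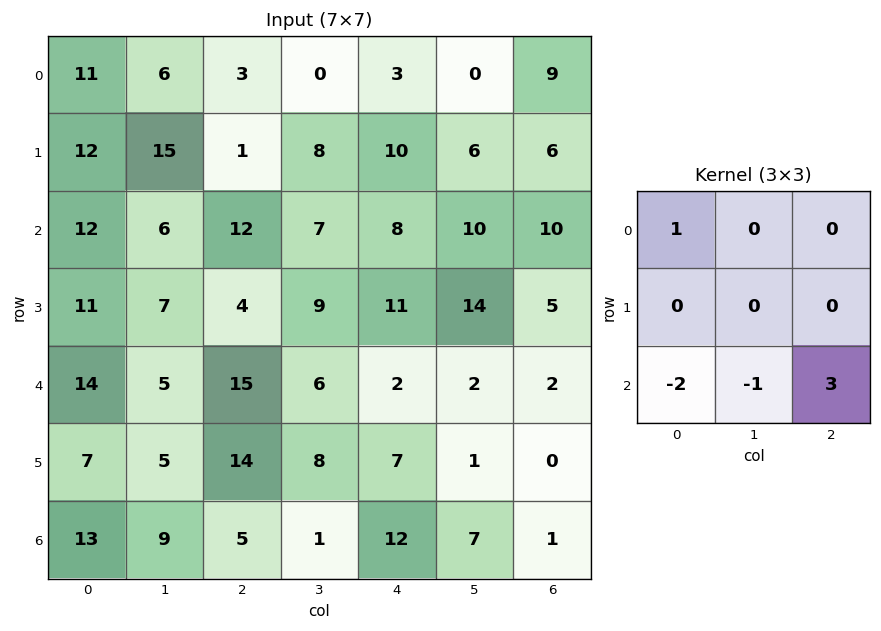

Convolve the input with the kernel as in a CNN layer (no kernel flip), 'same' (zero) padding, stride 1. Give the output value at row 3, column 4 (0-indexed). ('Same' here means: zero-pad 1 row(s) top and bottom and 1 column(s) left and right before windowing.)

The receptive field on the zero-padded input at this output position is [7 8 10 / 9 11 14 / 6 2 2]. Elementwise product with the kernel and sum: 7·1 + 6·-2 + 2·-1 + 2·3.

-1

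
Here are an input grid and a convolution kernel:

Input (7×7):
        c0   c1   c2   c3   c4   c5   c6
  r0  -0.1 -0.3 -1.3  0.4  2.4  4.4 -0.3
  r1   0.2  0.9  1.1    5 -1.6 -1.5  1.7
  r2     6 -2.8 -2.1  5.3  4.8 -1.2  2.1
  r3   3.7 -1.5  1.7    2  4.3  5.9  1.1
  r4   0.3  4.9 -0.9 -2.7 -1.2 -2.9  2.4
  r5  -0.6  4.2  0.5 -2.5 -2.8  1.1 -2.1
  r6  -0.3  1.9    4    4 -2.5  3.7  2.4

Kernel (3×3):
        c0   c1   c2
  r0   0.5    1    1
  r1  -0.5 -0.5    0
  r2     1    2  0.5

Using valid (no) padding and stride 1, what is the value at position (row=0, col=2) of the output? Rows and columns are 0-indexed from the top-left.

The receptive field on the input at this output position is [-1.3 0.4 2.4 / 1.1 5 -1.6 / -2.1 5.3 4.8]. Elementwise product with the kernel and sum: -1.3·0.5 + 0.4·1 + 2.4·1 + 1.1·-0.5 + 5·-0.5 + -2.1·1 + 5.3·2 + 4.8·0.5.

10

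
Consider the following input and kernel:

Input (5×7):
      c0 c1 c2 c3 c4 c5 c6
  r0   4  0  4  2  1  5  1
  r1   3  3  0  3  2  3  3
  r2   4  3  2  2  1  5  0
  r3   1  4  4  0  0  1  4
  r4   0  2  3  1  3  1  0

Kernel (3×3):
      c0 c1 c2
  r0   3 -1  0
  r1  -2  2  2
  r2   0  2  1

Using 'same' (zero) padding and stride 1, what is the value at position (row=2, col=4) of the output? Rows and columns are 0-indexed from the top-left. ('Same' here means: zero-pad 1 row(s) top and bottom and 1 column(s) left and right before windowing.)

The receptive field on the zero-padded input at this output position is [3 2 3 / 2 1 5 / 0 0 1]. Elementwise product with the kernel and sum: 3·3 + 2·-1 + 2·-2 + 1·2 + 5·2 + 0·2 + 1·1.

16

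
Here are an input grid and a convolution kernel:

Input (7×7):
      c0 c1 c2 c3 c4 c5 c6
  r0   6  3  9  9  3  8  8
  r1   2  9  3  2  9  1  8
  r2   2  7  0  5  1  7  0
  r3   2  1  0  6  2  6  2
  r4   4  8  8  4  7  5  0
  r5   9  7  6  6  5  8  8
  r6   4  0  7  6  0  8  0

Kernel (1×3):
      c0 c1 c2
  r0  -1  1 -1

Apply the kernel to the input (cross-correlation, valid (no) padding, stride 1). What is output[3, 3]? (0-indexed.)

The receptive field on the input at this output position is [6 2 6]. Elementwise product with the kernel and sum: 6·-1 + 2·1 + 6·-1.

-10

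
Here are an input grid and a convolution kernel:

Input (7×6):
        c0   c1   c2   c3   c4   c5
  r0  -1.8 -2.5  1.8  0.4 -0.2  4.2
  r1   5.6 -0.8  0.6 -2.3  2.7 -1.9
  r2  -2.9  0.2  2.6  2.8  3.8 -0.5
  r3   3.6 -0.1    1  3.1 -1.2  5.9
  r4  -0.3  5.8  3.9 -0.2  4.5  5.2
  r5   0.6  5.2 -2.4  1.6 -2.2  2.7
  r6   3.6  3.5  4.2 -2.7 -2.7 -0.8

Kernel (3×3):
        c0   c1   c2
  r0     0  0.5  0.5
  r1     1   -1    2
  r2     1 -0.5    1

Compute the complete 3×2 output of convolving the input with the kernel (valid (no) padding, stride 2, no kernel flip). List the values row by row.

6.85 13.4
7.8 7.3
1.5 -3.4

Output[0,0]: The receptive field on the input at this output position is [-1.8 -2.5 1.8 / 5.6 -0.8 0.6 / -2.9 0.2 2.6]. Elementwise product with the kernel and sum: -2.5·0.5 + 1.8·0.5 + 5.6·1 + -0.8·-1 + 0.6·2 + -2.9·1 + 0.2·-0.5 + 2.6·1.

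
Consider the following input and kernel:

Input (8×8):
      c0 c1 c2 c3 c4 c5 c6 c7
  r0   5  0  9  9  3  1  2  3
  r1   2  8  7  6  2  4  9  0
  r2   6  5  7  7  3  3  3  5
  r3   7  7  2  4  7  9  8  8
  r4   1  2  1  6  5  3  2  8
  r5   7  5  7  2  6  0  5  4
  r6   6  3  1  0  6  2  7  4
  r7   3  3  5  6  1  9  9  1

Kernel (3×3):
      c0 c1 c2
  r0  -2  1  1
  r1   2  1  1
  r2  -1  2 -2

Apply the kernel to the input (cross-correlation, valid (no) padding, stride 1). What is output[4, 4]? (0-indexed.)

-4

The receptive field on the input at this output position is [5 3 2 / 6 0 5 / 6 2 7]. Elementwise product with the kernel and sum: 5·-2 + 3·1 + 2·1 + 6·2 + 0·1 + 5·1 + 6·-1 + 2·2 + 7·-2.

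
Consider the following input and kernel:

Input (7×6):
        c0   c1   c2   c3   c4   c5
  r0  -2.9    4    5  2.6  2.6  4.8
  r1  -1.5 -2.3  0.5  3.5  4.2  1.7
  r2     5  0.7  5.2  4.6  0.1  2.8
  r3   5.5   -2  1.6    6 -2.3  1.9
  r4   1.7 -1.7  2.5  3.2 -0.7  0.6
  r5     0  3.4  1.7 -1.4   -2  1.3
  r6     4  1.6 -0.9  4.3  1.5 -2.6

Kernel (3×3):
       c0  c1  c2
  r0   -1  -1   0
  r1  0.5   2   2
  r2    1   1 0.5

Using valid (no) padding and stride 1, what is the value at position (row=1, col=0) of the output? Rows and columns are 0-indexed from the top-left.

The receptive field on the input at this output position is [-1.5 -2.3 0.5 / 5 0.7 5.2 / 5.5 -2 1.6]. Elementwise product with the kernel and sum: -1.5·-1 + -2.3·-1 + 5·0.5 + 0.7·2 + 5.2·2 + 5.5·1 + -2·1 + 1.6·0.5.

22.4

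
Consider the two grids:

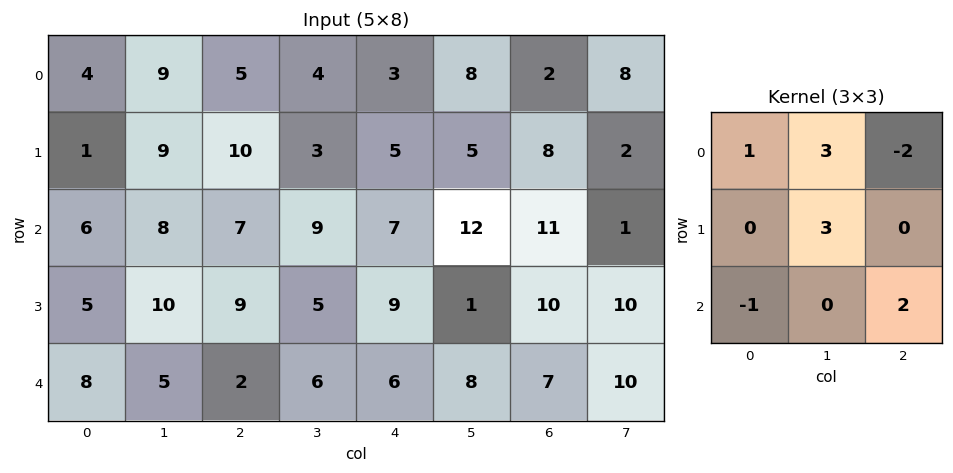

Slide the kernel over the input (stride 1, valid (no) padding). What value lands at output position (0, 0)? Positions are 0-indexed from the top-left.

The receptive field on the input at this output position is [4 9 5 / 1 9 10 / 6 8 7]. Elementwise product with the kernel and sum: 4·1 + 9·3 + 5·-2 + 9·3 + 6·-1 + 7·2.

56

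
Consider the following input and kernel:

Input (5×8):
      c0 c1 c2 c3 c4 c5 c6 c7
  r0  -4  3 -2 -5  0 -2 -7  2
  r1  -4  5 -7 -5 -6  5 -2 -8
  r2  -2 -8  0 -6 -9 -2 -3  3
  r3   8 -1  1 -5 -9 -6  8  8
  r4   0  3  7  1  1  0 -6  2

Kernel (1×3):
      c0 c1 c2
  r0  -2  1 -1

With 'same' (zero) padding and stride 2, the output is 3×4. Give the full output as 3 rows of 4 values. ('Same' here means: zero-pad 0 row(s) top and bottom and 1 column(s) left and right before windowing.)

-7 -3 12 -5
6 22 5 -2
-3 0 -1 -8

Output[0,0]: The receptive field on the zero-padded input at this output position is [0 -4 3]. Elementwise product with the kernel and sum: 0·-2 + -4·1 + 3·-1.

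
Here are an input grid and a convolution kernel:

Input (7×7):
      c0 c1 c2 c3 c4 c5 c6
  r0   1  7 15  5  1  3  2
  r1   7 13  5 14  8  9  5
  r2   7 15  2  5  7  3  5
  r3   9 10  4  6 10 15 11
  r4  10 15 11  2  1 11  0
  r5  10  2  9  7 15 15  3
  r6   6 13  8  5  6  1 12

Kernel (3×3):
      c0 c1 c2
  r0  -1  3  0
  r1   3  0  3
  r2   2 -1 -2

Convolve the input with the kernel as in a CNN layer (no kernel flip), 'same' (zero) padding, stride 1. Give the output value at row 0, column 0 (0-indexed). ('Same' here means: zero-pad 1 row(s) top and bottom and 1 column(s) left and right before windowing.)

The receptive field on the zero-padded input at this output position is [0 0 0 / 0 1 7 / 0 7 13]. Elementwise product with the kernel and sum: 0·-1 + 0·3 + 0·3 + 7·3 + 0·2 + 7·-1 + 13·-2.

-12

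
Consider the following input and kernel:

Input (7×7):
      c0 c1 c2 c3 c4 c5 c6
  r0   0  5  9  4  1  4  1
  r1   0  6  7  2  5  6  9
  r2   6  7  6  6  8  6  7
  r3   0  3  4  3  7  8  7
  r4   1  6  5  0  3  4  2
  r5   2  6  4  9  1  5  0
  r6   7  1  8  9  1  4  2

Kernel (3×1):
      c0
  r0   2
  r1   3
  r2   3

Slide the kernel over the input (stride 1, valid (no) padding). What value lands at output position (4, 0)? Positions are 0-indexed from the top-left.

29

The receptive field on the input at this output position is [1 / 2 / 7]. Elementwise product with the kernel and sum: 1·2 + 2·3 + 7·3.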